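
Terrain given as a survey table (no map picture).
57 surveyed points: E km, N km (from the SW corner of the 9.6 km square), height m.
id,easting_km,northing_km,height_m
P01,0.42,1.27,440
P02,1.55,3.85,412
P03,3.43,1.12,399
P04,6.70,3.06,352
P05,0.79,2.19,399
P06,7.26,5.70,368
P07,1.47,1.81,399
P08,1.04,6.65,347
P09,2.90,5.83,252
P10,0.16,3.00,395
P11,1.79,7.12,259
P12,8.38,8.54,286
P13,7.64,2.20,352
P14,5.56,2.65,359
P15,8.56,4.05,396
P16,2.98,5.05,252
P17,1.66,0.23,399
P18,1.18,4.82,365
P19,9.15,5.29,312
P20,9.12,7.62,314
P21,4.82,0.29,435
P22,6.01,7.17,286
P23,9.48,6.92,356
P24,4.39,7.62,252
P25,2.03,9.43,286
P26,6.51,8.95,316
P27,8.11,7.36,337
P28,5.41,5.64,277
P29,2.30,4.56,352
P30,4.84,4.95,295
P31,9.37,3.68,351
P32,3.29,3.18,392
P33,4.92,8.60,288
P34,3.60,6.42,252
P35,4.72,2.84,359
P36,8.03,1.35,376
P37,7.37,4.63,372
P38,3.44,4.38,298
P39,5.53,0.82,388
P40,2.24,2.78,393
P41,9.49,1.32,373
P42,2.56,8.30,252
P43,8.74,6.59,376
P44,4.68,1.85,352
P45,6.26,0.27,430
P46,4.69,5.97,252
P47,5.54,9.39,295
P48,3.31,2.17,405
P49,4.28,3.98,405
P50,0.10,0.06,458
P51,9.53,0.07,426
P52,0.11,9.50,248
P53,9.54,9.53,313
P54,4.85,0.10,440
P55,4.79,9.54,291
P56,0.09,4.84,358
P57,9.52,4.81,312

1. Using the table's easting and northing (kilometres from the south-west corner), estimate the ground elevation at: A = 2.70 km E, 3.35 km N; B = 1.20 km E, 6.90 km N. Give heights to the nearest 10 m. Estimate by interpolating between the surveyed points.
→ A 390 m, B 300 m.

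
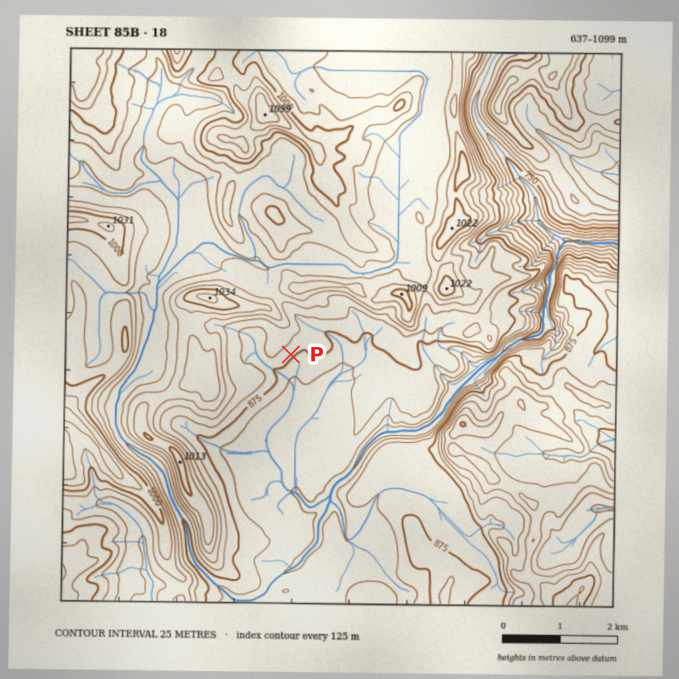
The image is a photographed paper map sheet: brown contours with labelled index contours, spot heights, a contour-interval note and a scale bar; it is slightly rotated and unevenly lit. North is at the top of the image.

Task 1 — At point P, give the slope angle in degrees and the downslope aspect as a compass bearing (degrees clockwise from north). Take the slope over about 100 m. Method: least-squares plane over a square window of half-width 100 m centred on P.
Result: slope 7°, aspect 137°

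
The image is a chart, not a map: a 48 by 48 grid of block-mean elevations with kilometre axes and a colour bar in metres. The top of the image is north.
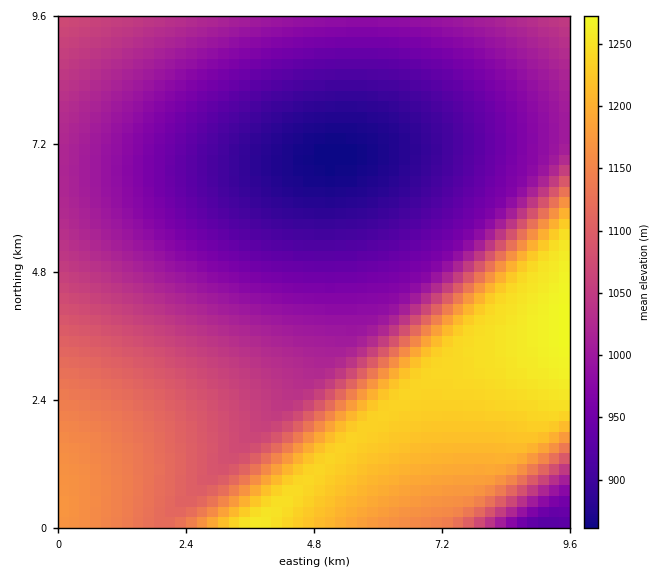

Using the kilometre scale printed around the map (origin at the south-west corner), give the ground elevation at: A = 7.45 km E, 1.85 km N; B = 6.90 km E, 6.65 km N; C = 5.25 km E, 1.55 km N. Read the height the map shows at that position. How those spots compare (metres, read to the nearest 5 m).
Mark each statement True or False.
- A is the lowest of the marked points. False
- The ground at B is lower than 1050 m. True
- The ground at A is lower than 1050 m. False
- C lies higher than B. True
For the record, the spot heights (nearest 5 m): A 1220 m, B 895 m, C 1235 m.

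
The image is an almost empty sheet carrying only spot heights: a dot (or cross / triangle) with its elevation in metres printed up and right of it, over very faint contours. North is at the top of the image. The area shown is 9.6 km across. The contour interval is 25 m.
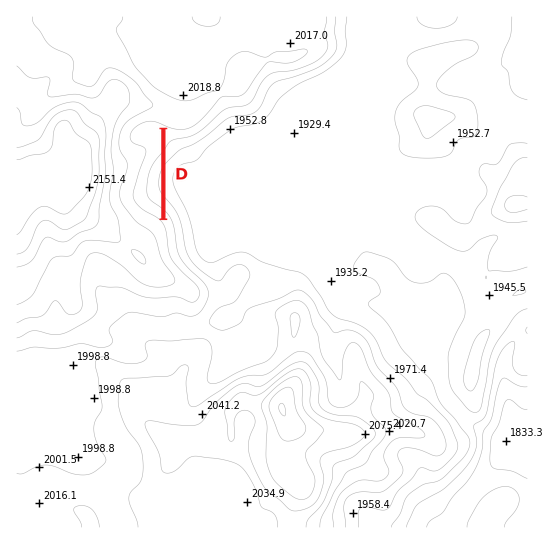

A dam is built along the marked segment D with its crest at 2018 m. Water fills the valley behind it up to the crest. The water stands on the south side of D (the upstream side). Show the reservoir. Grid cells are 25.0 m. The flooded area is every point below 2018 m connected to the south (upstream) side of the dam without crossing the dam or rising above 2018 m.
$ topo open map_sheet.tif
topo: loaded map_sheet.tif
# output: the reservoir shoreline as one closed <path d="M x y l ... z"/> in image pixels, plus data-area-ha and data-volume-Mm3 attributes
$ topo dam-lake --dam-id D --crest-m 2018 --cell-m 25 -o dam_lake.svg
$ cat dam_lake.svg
<path d="M154 125l-8 0-5 3-4 3-1 4 3 4 10 2 3 4 0 6-9 18-3 8 0 5-3 7 0 9 9 10 15 8 0-87-7-4z" data-area-ha="55" data-volume-Mm3="8.28"/>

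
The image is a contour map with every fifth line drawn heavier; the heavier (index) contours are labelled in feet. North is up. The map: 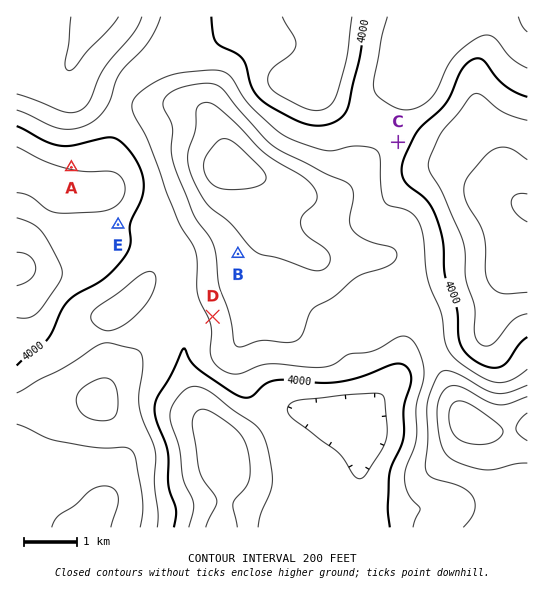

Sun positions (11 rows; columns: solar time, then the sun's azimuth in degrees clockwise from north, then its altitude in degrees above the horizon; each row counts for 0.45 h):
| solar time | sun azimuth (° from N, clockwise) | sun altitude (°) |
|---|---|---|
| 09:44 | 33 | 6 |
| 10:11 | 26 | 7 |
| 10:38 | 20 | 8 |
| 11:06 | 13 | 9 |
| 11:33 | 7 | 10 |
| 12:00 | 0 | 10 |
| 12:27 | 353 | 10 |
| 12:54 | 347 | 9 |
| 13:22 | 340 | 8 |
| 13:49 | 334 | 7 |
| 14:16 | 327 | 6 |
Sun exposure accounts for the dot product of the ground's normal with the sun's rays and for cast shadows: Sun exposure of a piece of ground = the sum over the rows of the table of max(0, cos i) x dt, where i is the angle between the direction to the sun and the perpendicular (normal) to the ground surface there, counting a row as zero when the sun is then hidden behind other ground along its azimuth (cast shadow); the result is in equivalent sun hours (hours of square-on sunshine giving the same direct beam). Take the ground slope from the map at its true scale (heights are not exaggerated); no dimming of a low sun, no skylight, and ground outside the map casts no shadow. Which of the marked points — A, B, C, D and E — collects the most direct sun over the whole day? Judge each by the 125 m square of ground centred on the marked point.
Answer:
E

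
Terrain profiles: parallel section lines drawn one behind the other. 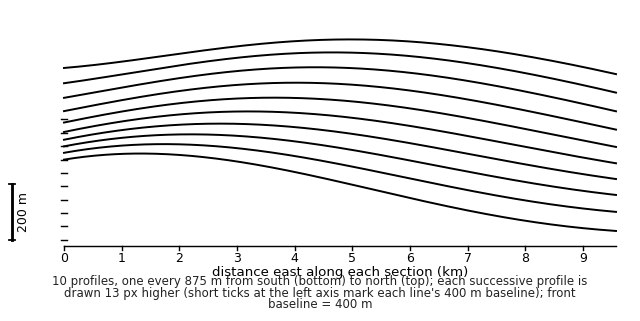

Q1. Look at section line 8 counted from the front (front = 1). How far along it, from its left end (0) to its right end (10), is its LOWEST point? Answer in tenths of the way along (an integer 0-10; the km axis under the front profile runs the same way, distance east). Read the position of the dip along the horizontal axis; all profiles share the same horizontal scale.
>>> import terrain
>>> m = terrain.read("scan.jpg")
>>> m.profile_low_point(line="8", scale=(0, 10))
10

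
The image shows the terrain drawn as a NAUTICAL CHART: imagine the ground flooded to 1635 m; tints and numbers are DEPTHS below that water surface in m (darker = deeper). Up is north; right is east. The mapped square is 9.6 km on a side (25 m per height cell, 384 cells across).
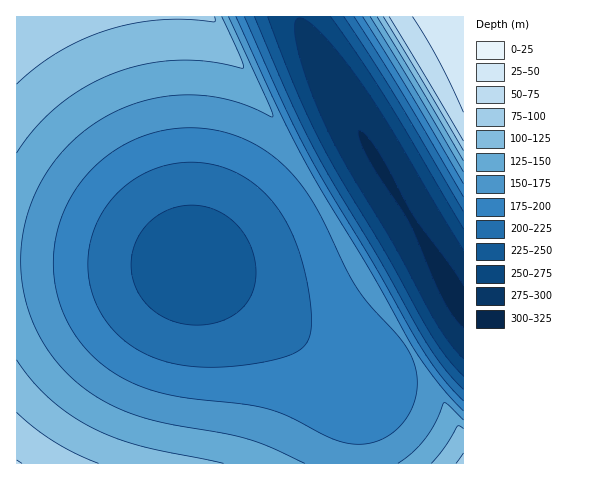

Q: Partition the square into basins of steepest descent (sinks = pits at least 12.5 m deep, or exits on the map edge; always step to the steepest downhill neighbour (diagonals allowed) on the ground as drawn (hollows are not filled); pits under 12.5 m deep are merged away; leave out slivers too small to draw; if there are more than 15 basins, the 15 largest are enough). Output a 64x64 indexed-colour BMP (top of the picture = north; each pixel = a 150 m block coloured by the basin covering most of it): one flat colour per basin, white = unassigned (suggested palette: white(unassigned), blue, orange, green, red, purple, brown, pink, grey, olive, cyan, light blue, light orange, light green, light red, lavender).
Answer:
<image width="64" height="64" href="data:image/bmp;base64,Qk12CAAAAAAAAHYAAAAoAAAAQAAAAEAAAAABAAQAAAAAAAAIAAATCwAAEwsAABAAAAAAAAAA////ALR3HwAOf/8ALKAsACgn1gC9Z5QAS1aMAMJ34wB/f38AIr28AM++FwDox64AeLv/AIrfmACWmP8A1bDFABEREREREREREREREREREREREREREREREREREREREREREREREREREREREREREREREREREREREREREREREREREREREREREREREREREREREREREREREREREREREREREREREREREREREREREREREREREREREREREREREREREREREREREREREREREREREREREREREREREREREREREREREREREREREREREREREREREREREREREREREREREREREREREREREhEREREREREREREREREREREREREREREREREREREREREiERERERERERERERERERERERERERERERERERERERERESIRERERERERERERERERERERERERERERERERERERERESIhERERERERERERERERERERERERERERERERERERERERIiERERERERERERERERERERERERERERERERERERERERIiIRERERERERERERERERERERERERERERERERERERERIiIhEREREREREREREREREREREREREREREREREREREREiIiEREREREREREREREREREREREREREREREREREREREiIiIRERERERERERERERERERERERERERERERERERERESIiIhERERERERERERERERERERERERERERERERERERESIiIiERERERERERERERERERERERERERERERERERERESIiIiIRERERERERERERERERERERERERERERERERERERIiIiIhERERERERERERERERERERERERERERERERERERIiIiIiEREREREREREREREREREREREREREREREREREREiIiIiIREREREREREREREREREREREREREREREREREREiIiIiIhEREREREREREREREREREREREREREREREREREiIiIiIiERERERERERERERERERERERERERERERERERESIiIiIiIRERERERERERERERERERERERERERERERERESIiIiIiIhERERERERERERERERERERERERERERERERERIiIiIiIiERERERERERERERERERERERERERERERERERIiIiIiIiIRERERERERERERERERERERERERERERERERIiIiIiIiIhEREREREREREREREREREREREREREREREREiIiIiIiIiEREREREREREREREREREREREREREREREREiIiIiIiIiIRERERERERERERERERERERERERERERERESIiIiIiIiIhERERERERERERERERERERERERERERERESIiIiIiIiIiERERERERERERERERERERERERERERERESIiIiIiIiIiIRERERERERERERERERERERERERERERERIiIiIiIiIiIhERERERERERERERERERERERERERERERIiIiIiIiIiIiEREREREREREREREREREREREREREREREiIiIiIiIiIiIREREREREREREREREREREREREREREREiIiIiIiIiIiIhEREREREREREREREREREREREREREREiIiIiIiIiIiIiERERERERERERERERERERERERERERESIiIiIiIiIiIiIRERERERERERERERERERERERERERESIiIiIiIiIiIiIhERERERERERERERERERERERERERERIiIiIiIiIiIiIiERERERERERERERERERERERERERERIiIiIiIiIiIiIiIRERERERERERERERERERERERERERIiIiIiIiIiIiIiIhEREREREREREREREREREREREREREiIiIiIiIiIiIiIiEREREREREREREREREREREREREREiIiIiIiIiIiIiIiIRERERERERERERERERERERERERESIiIiIiIiIiIiIiIhERERERERERERERERERERERERESIiIiIiIiIiIiIiIiERERERERERERERERERERERERESIiIiIiIiIiIiIiIiIRERERERERERERERERERERERERIiIiIiIiIiIiIiIiIhERERERERERERERERERERERERIiIiIiIiIiIiIiIiIiEREREREREREREREREREREREREiIiIiIiIiIiIiIiIiIREREREREREREREREREREREREiIiIiIiIiIiIiIiIiIhEREREREREREREREREREREREiIiIiIiIiIiIiIiIiIiERERERERERERERERERERERESIiIiIiIiIiIiIiIiIiIRERERERERERERERERERERESIiIiIiIiIiIiIiIiIiIhERERERERERERERERERERERIiIiIiIiIiIiIiIiIiIiERERERERERERERERERERERIiIiIiIiIiIiIiIiIiIiIRERERERERERERERERERERIiIiIiIiIiIiIiIiIiIiIhEREREREREREREREREREREiIiIiIiIiIiIiIiIiIiIiEREREREREREREREREREREiIiIiIiIiIiIiIiIiIiIiIRERERERERERERERERERESIiIiIiIiIiIiIiIiIiIiIhERERERERERERERERERESIiIiIiIiIiIiIiIiIiIiIiERERERERERERERERERESIiIiIiIiIiIiIiIiIiIiIiIRERERERERERERERERERIiIiIiIiIiIiIiIiIiIiIiIhERERERERERERERERERIiIiIiIiIiIiIiIiIiIiIiIi"/>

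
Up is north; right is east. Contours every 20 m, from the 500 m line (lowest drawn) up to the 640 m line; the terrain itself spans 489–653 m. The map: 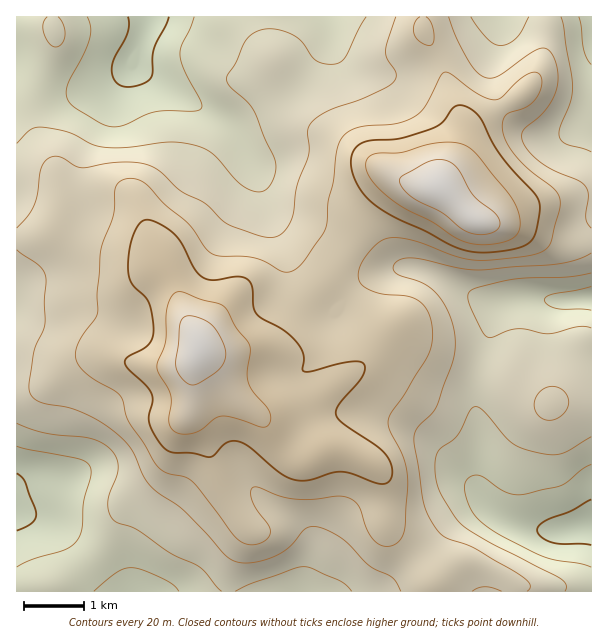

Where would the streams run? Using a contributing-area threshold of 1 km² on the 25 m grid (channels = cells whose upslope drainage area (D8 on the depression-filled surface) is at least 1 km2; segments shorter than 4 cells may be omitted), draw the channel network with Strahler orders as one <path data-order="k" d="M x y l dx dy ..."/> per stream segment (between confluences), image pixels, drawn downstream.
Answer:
<path data-order="1" d="M131 591l4 0"/><path data-order="1" d="M159 591l-24 0"/><path data-order="2" d="M308 591l-8 0"/><path data-order="1" d="M326 591l-18 0"/><path data-order="2" d="M309 584l-1 7"/><path data-order="1" d="M318 545l-1 6-2 1-1 11-2 1 0 9-1 2 0 7-2 2"/><path data-order="1" d="M33 518l-3 0-1-2-6 0-2-1-4 0 0-3"/><path data-order="2" d="M495 513l3 3 12 6 3 0 6 3 6 0 2 2 7 0 2 1 12 0 1 2 21 0 2-2 6 0 1-1 8 0 1-2 3 0"/><path data-order="1" d="M491 510l3 3 1 0"/><path data-order="2" d="M483 500l12 13"/><path data-order="2" d="M480 495l3 3 0 2"/><path data-order="1" d="M473 489l10 11"/><path data-order="2" d="M477 488l3 7"/><path data-order="2" d="M65 479l-29 0-1 1-5 0-9 5-4 4 0 23"/><path data-order="1" d="M75 476l-6 1-1 2-3 0"/><path data-order="1" d="M242 467l3 7 3 3 1 5 8 9 0 1 15 15 13 8 24 24 0 45"/><path data-order="1" d="M93 450l-28 29"/><path data-order="1" d="M386 416l3 0 15 7 3 3 6 3 4 5 2 0 61 61"/><path data-order="1" d="M476 414l0 9 1 2 0 63"/><path data-order="1" d="M299 372l1 0 21-21 2-3 0-10 1-2 0-4 9-18 3-3 2-5 28-28 6-2 2-1 4 0 2-2 4 0 2-1 10-2 2-1 15 0"/><path data-order="1" d="M120 323l-3 0-7-5-9-1-2-2-82 0 0-10"/><path data-order="1" d="M492 320l2-3 15-15 4 0 2-2 37 0"/><path data-order="2" d="M552 300l27 0 2-1 10 0"/><path data-order="1" d="M32 279l-5 2-10 9 0 15"/><path data-order="1" d="M282 273l0-28-6-11 0-3-1-1 0-3-3-6 0-5-2-1 0-3-1-2 0-3-3-6 0-4-3-6-2-9-9-17"/><path data-order="2" d="M413 269l10 1 9 5 3 0 12 6 11 7 7 3 3 3 6 2 2 1 3 0 1 2 71 0 1 1"/><path data-order="1" d="M407 267l4 0 2 2"/><path data-order="1" d="M234 224l18-18 0-41"/><path data-order="1" d="M81 194l0-38 20-22 0-3 3-6 1-14 2-1 0-3 3-6 12-15 1-5 3-3 3-6 0-3 9-9"/><path data-order="2" d="M252 165l-10-21-3-3-3-7-17-17-4-1-3-3-15-8-3-3-9-4-17-12-4-2-8-6-9-4-4-5-6-3 1-6"/><path data-order="1" d="M555 140l5-2 3-3 6-3 6-6 1 0 6-6 2 0 7-7"/><path data-order="1" d="M591 117l0-4"/><path data-order="2" d="M591 113l0-96"/><path data-order="1" d="M107 83l15-12 6-3 10-11"/><path data-order="1" d="M381 77l-13 0-2-2-3 0-6-3-22-22-2-33-3 0"/><path data-order="2" d="M138 57l0-10 5-8 0-3 4-9 2-10 1 0"/><path data-order="1" d="M326 51l1-1 0-8 2-1 0-24 1 0"/><path data-order="1" d="M497 30l0-12 1-1 3 0"/><path data-order="1" d="M156 17l-6 0"/>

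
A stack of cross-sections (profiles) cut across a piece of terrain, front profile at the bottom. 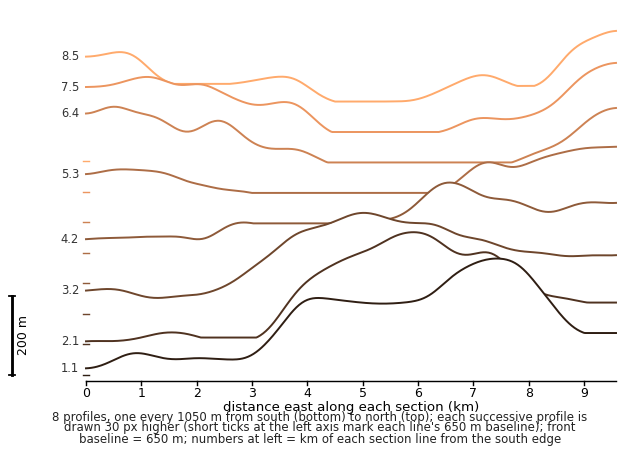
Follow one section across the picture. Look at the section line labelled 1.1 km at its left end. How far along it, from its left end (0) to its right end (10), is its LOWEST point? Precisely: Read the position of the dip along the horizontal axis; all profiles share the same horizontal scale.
0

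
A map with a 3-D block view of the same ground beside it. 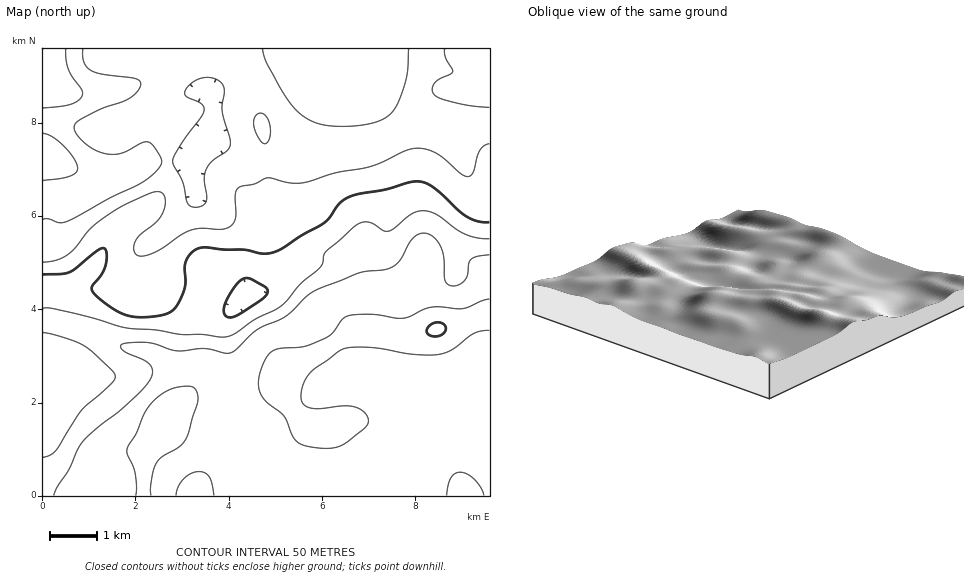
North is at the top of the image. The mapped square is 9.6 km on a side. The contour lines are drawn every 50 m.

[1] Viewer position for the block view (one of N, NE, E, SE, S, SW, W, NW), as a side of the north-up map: SE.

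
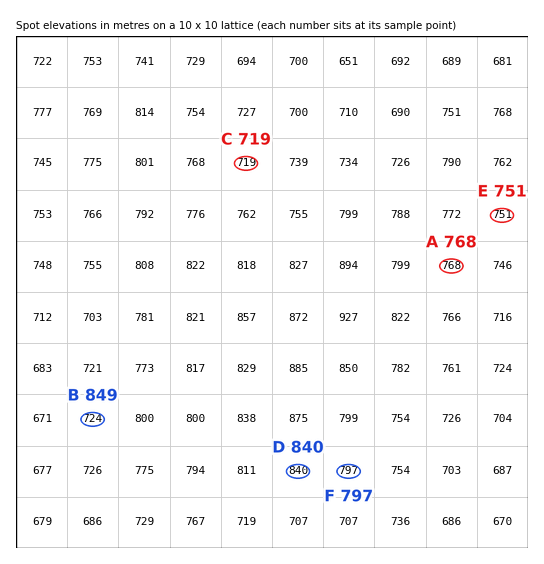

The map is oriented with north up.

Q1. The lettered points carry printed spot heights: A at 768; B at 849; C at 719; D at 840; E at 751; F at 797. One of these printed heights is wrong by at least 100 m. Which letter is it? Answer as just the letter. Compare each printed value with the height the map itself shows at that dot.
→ B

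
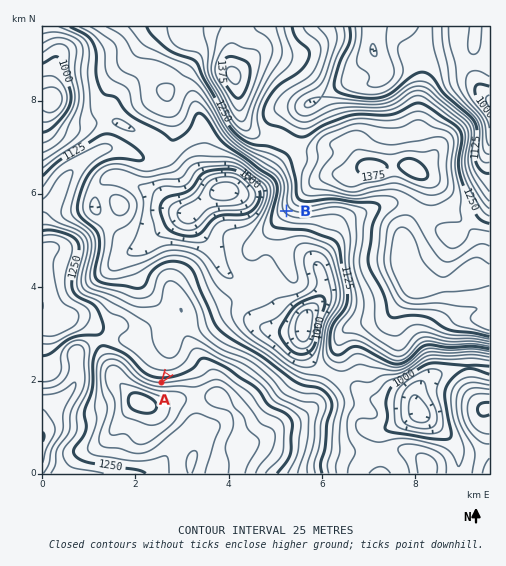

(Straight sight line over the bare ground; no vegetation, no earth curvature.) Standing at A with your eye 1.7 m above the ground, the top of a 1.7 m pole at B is in view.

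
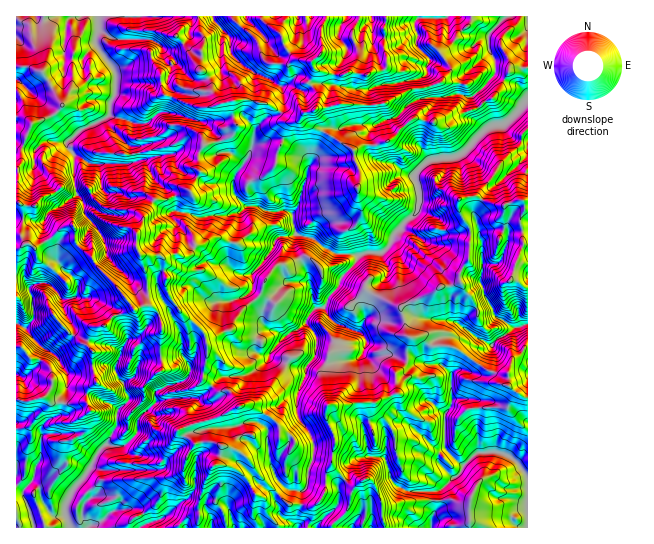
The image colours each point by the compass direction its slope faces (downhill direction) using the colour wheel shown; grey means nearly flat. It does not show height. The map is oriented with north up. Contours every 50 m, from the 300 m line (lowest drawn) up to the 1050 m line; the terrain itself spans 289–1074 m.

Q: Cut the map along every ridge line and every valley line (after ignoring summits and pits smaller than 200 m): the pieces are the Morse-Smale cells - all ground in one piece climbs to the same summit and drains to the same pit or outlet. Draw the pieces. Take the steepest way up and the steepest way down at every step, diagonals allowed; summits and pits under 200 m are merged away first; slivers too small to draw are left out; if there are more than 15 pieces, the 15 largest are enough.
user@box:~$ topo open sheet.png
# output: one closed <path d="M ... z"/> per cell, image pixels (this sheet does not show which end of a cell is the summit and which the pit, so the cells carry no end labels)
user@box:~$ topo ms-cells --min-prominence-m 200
<path d="M213 16l-197 1 0 185 3 1 5 6-3 28 5 7 1-1 6 4 4 0 16-10 6-8 14-4 2 4 0 13 2 4 15 11 5 10 15 14 22 28 11-4 3-7-1-23-6-18-5-10 1-16 7-16 10-15 12 0 24-8 1-5 9-14-3-6 2-13 4-8 16-5-14-18-38-12 5-16 0-5-4-4 3-20-6-5-2-11 8 5 12 16 10 9 12 0 13-7 2-2 1-34 3-6z"/><path d="M283 140l-14 0-8 4-6 0-10 19-16-11-7 0-4-11-13 3-6 10-2 15 3 4-9 14 0 7-8 11-4 10 12 16 4 16-9 9-11-3-12 5 2 4 0 24 4 11 14 18 10 6 11 12 4 17-5 29 8 6 12-9 24-1 15-10 8-9 27 12 9 0 8-11 12 6 20-2 13-4 5-3-1-1 4-11-8-11 6-13-1-9 3-11 21-25-1-10-6-10-12-1-10 4-25-3-20-14-18-5-4-20 7-9 10-42-14-16z"/><path d="M415 29l-8 6-23 3 3 29-5 4-8 0-7 4-14-3-8 3-14 0-16-6-6 14 8 10 0 13-3 5-9 1-8 9-7 0-9-9-16-9-8 0-6-3-16 0-3 2 0 11 4 14-7 10-10 5 2 9 8 1 16 11 10-19 6 0 8-4 14 0 12 7 14 16-10 42-7 9 4 20 18 5 20 14 25 3 10-4 14 0 6-6 4-11 24-24 3-13-5-24 14-13-9-15 0-7 5-24 8-12 0-12-6-16 2-17-13-15 1-10z"/><path d="M159 255l-19 0 7 20 0 28-33 13-7 8-13 3-3 4-4 14 6 6-1 16 4 15-7 5-2 6 0 9-13 2-20-1-8-6-16 4-14 0 1 127 52 0 0-5-4-8 0-10 8-16 12-14 11-20 9-10 20 0 12-12 2-15 18-17 30-4 10 2 15-13-9-7 5-29-4-17-11-12-10-6-14-18-4-11 0-24z"/><path d="M213 387l-16 12-10-2-30 4-18 17-2 15-12 12-20 0-9 10-11 20-12 14-8 16 0 10 4 12 20 1 13-7 9-9 18-4 10 1 8 15 15-5 11-10 5-1 8 4 20-1 6 8 1 9 84 0 0-14 4-9-12-1-4-3-22-22-12-17-10-10-31-11-15 3-16-14 14-6 22-5 24-13-10-15-12 0z"/><path d="M411 356l-4 2 0 5-11 11 1 19-5 2 0 3 7 15 12 14 23 20 5 2 6 0-6 6 0 7 14 16-10 10-10 5 2 20-4 14 96 1 1-130-25-14-5-9-24-14-8 8-9 0-6 6-12-11-13 0z"/><path d="M503 124l-16 4-26 27-31 5-15 14 5 24-3 11 20 8 4 5-1 9-6 8-11 1-22-12-8 7-4 11-8 7 6 10 1 10-3 5-17 17-4 14 1 9-6 13 8 11-4 11 4 4 16-2 23 2 5-19-6-7 0-9-4-15 32-14 8-6 6 0 13-5 0-9 9-16 2-19-2-11-10-18 0-8 2-2 16-3 20 9 8 0 13-5 10-1 0-58-11-1-6-3z"/><path d="M527 16l-142 1 0 20 22-2 8-6 2 4-1 10 13 15-2 17 6 16 0 12-8 12-5 31 10 14 31-5 18-20 14-10 10-1 8 13 15 4 2-2z"/><path d="M73 225l-14 4-6 8-16 10-4 0-6-4-6 5-5 1 1 151 13 1 16-4 8 6 32 0 1-10 2-6 7-5-4-15 1-16-6-6 5-16 13-4 9-9 19-7-21-28-15-14-5-10-15-11-2-4 0-13z"/><path d="M391 396l-16 7-21 0-8 2-17 0-2 2-2 8 10 24-22 6 0 13-5 12-1 17-6 6 0 12 10 2 10-8 4-8 2-18 4-9 18 20 8 1-6 9-4 17-15 14 1 3 97 0 5-15-2-20 10-5 10-10-14-16 0-7 6-6-6 0-5-2-23-20-15-18z"/><path d="M326 16l-15 0-4 4-6 0-4-4-83 0-1 3 11 12-3 6-1 34-2 2-13 7-12 0-10-9-10-14-10-7 1 8 7 8-3 20 4 4 0 5-5 16 38 12 14 18 10-4 7-10-4-14 0-11 3-2 30 3 16 9 9 9 7 0 8-9 9-1 5-9-2-9-8-11 6-11-3-10 7-4 4-7-2-23z"/><path d="M477 196l-12 1-6 4 1 12 11 18-2 26-9 16 0 9-13 5-6 0-8 6-32 14 6 29 15 1 9 8 22 2 20 13 9-9 8-3 9-11 18-10 11-4 0-36-17-8 12-32 0-17-3-11 4-8 0-9-6-2-13 5-8 0z"/><path d="M250 405l-12 2-23 12-22 5-14 6 16 14 15-3 31 11 10 10 12 17 22 22 4 3 12 0 0-11 6-6 1-17 5-12 0-13-11 2-5-2-6-9-11-3-1-8-8-8z"/><path d="M363 355l-9 5-19 3-9 0-12-6-7 9-2 11-8 16 0 22 11 15 6 14 21-5-10-24 4-10 46-2 16-8-6-16z"/><path d="M270 356l-17 16-10 4-20 0-11 10 5 5 12 0 10 16 11-2 21 12 8 8 1 8 11 3 6 9 5 2 11-3 0-3-5-11-11-15 0-22 8-16 0-8-12-2z"/>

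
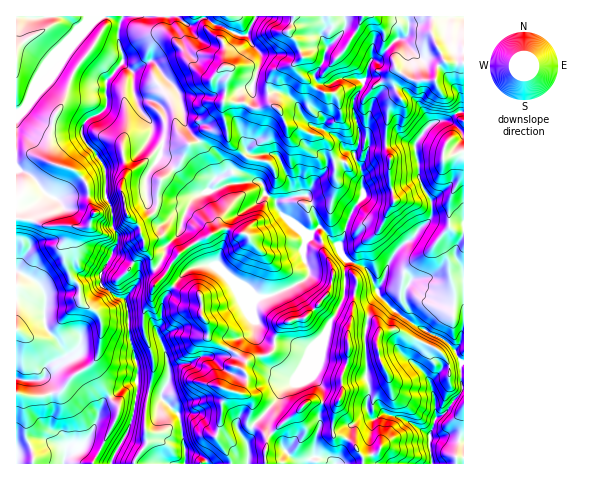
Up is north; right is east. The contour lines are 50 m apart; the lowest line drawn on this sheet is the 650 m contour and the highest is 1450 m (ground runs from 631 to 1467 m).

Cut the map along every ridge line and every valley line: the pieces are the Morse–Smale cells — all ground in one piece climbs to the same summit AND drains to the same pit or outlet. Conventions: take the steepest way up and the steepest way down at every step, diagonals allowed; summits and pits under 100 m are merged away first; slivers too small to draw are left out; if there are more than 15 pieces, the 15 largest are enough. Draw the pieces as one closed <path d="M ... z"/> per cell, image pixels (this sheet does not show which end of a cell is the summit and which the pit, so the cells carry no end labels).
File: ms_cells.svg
<path d="M463 16l-340 0-4 11 0 16 4 13-1 7 11 10 1 22 4 13 13 16 0 10 12 10-6 17-11 17 2 24 24 9 13 0 11-15 20-6 2-2-1-6 15-10 0-8 7-12-11-12-5-27 1-12 19 1 10 6 7 0 9-3 9 3 10 19 7 0 30 11 5 7 4 16 12 2 4 0 11-6 7-27 9-7 10-3 3-16 10-7-6-12 0-4 5-8-2-5 16 12 22 0 6 12 8 9 9 16 5 4z"/><path d="M399 71l-5 10 0 4 6 12-10 7-3 16-10 3-9 7-7 27-11 6-15-1-5-17-5-7-30-11-7 0-8-17-9-5-18 3-10-6-19-1-1 12 5 27 11 13-7 11 0 8-14 9-1 6 1 2 10-5 32-2 4 6 0 5 12 9 1 7 7 8 25 17 5 6 16-1 9 7 3 9 6 6 15 5 5 5 11 24 16 16 40 24-6 8-3 14-6 10 11 18 4 13 1 20-7 24 2 18 2 4 30 0 1-234-8 1-6-4-1-19 2-13 11-22 1-16-3-4 4-2 0-29-6-5-9-16-8-9-6-12-22 0z"/><path d="M112 254l-12 22 1 9-14 6-32 1-9 6-8-15-22-11 1 192 190-1-6-7-16-3-7-39-18-18-23-5 0-27-8-27-3-39 12-18 0-11-4-5z"/><path d="M122 16l-106 1 0 254 22 12 8 15 9-6 32-1 14-5-1-10 18-34 0-7-5-7-1-20-6-11-1-30-11-16-9-10-4-11 7-11 11-5 7-6 0-26 16-19 1-7-4-13 0-16z"/><path d="M347 260l-3 38-14 24-5 13-13 12-17 35-14 10-3 6-24 27 10 7 3 6 39-35 5-2 25 2 3-2-6 17 0 16 11 3 10 6 10 16 0 5 68 0-3-18 1-11-2-1-28-17-14-3-12 6-4-3-3-6 3-23-4-9-1-46 6-27 8-12-11-23-5-5z"/><path d="M175 287l-3 0-9 13-2 23-4 6 12 39 0 11-7 13 0 7 17 18 7 37 3-2 12 4 7 8 38 0 2-16-2-8 7-14-4-6 4-18-3-6-10-3 7-12 0-6-5-6 3-8-14-11-16-7-6-6 0-11-7-11-2-20-15-3z"/><path d="M123 64l-17 18 0 26-7 6-13 6-5 13 6 12 7 6 11 16 1 30 6 11 1 20 5 7 0 7-6 11 22 11 4 5 1 9 21-14 4-8 1-10 16-16 5-20-14 1-22-7-3-4-1-22 11-17 6-17-12-10 0-10-13-16-4-13-1-22z"/><path d="M260 182l-24 1-16 5-2 1 1 4 8 13 0 3-8 12 0 8-38 23-9 10-9 16 11 8 16-18 16-4 9 2 42 31 20-3 27-13 5-5 0-7-5-9-1-11 2-8 5-6-10-5-19-16-5-7 0-5-12-9 0-5z"/><path d="M209 264l-19 4-16 18 11 6 15 3 2 20 7 11 0 11 6 6 16 7 14 11-3 8 5 6 0 6-7 12 10 3 3 6-4 18 4 4 20-19 8-13 14-10 16-33-4 1-16-7-20 0-11-5-4-5-3-18 0-11 5-6-12-10-16-10-12-11z"/><path d="M379 296l-8 10-6 27 1 46 4 9-3 23 5 9 11-6 17 3 30 18 6-17-1-20-4-13-11-18 6-10 3-14 6-8-32-18z"/><path d="M217 189l-18 5-8 7-7 14-3 15-16 16-1 10-4 8-7 6-12 5-15 23 3 39 8 27-1 18 2 10 23 6 1-6 6-9 0-22-11-32 4-6 2-23 11-14-11-9 18-25 38-23 0-8 7-10 1-5z"/><path d="M309 235l-6 14 6 27-5 5-27 13-19 3-5 7 3 29 10 9 25 1 18 7 16-15 5-13 14-24 2-39-4-4-3-9-11-8-14 2z"/><path d="M318 401l-12 2-39 35-3-6-11-8-7 16 2 8-1 15 61 1 5-7 7 0 10 3 4 4 29 0 1-5-10-16-10-6-11-3 0-16 5-15-13 0z"/><path d="M463 151l-3 2 3 4-3 21-9 17-2 13 1 19 6 4 8-2z"/><path d="M320 457l-7 0-4 6 24 0z"/>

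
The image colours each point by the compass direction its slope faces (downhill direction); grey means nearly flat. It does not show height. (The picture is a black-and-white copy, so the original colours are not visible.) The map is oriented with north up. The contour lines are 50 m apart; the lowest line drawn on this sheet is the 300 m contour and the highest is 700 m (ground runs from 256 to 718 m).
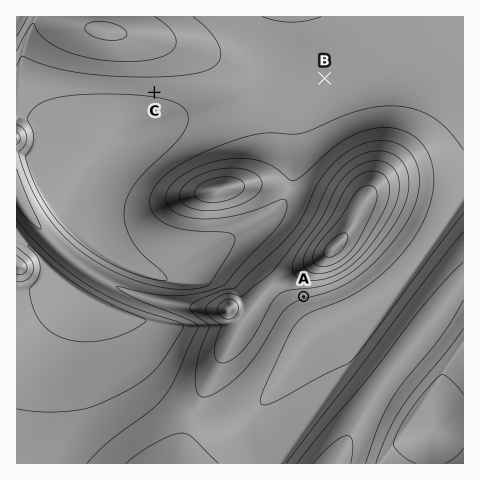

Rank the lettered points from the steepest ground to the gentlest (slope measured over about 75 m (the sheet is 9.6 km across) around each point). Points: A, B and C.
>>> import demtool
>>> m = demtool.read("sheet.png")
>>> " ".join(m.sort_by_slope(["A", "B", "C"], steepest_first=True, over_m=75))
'A C B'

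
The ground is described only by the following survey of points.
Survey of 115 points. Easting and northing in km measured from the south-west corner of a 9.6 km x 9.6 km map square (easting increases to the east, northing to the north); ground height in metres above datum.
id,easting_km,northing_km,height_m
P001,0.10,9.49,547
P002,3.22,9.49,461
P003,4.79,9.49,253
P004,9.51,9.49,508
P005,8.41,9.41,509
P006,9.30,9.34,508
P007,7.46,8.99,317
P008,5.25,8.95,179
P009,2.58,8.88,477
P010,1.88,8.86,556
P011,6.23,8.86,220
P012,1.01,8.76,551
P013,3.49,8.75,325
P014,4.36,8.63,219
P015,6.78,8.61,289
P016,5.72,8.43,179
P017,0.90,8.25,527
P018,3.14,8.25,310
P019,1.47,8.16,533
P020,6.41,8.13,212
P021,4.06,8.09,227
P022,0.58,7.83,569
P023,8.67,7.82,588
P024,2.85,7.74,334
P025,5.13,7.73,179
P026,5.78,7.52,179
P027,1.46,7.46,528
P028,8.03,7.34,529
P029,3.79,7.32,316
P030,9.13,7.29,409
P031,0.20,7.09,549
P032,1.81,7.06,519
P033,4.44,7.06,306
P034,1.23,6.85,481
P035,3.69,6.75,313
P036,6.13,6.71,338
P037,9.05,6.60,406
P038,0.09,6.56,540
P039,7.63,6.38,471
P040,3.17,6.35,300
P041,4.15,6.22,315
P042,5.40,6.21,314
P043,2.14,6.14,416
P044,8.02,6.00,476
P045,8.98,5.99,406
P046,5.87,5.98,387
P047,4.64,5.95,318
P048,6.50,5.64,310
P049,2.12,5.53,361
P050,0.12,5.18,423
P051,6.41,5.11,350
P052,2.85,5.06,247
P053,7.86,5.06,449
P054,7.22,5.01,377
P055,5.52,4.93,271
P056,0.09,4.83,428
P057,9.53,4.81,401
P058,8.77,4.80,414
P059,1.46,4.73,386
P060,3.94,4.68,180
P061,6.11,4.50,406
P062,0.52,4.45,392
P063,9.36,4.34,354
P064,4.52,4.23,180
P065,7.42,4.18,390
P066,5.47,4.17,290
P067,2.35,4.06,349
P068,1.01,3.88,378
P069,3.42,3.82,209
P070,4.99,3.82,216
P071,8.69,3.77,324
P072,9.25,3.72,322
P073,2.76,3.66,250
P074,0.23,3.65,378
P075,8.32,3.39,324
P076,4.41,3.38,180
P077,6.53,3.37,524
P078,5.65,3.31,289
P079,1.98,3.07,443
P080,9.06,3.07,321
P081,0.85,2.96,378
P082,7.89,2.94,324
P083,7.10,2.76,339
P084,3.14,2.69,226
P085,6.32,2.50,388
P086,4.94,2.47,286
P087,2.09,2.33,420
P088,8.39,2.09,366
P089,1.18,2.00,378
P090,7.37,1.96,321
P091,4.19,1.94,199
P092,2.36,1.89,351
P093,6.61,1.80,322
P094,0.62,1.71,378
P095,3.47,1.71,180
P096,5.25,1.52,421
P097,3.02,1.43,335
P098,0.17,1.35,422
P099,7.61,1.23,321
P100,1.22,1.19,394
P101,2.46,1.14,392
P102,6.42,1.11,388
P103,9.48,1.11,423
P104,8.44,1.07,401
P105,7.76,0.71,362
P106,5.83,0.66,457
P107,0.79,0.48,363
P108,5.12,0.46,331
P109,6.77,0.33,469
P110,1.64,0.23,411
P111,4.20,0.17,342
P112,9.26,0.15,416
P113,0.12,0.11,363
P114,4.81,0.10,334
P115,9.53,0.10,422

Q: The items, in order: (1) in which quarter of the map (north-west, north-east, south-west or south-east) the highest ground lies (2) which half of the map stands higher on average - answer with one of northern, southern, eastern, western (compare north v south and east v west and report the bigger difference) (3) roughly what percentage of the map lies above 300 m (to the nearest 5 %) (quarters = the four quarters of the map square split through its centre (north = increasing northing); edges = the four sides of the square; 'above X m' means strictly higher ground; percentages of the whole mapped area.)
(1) The highest ground is in the north-east quarter.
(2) Taken as a whole, the northern half is higher than the southern.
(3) Ground above 300 m makes up about 75 % of the sheet.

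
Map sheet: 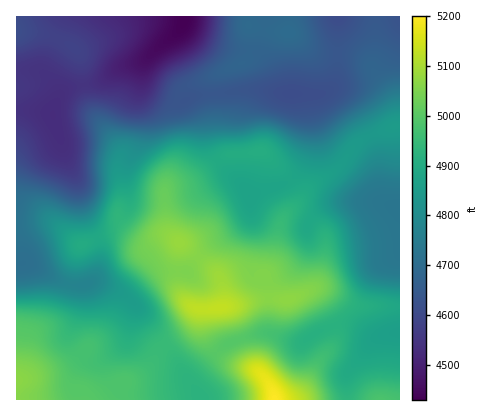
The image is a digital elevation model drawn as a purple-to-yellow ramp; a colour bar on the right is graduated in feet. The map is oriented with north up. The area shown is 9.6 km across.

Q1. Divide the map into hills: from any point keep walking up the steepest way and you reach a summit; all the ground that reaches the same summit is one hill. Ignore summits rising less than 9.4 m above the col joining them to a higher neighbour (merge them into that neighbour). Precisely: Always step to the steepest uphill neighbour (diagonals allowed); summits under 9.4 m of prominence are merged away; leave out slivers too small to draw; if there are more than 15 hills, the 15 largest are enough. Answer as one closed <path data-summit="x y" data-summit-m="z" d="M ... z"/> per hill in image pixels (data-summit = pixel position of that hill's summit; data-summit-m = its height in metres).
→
<path data-summit="220 308" data-summit-m="1564" d="M146 59l-22 7-26 16-22 4-10 4-7 6-6 14 1 12 10 30 12 26 10 38 13 28 0 24-8 14 13 2 14 7 20 17 54 76 1-6 27-29 12-7 24-8 12-1 26 9 8 0 20-12 20-6 14 3 16 9 28-4 0-124-14-5-4-5-5-46-8-20-16-30-9-8-8-4-20 5-12-1 4 8 3 32-3 20-5 12-17 17-36 13-4-6-23-22-9-12-5-14-3-26-7-16-7-3-8 4-8 0-24-11-6-6-3-10z"/><path data-summit="274 400" data-summit-m="1585" d="M344 324l-22 6-20 12-8 0-26-9-12 1-24 8-12 7-11 11-16 18-1 6 10 16 144 0 1-26 24-32 9-6-8 0-16-9z"/><path data-summit="16 380" data-summit-m="1545" d="M26 263l-10 1 0 136 185 0-30-48-30-40-17-18-26-12-8 0-6 3-16-1z"/><path data-summit="288 32" data-summit-m="1433" d="M338 16l-152 0-4 12-36 32-3 6 2 16 7 8 24 11 8 0 14-6 44-5 70 5 12-2 8-5 4-10z"/><path data-summit="16 30" data-summit-m="1406" d="M184 16l-168 0 0 94 16 0 20 4 7-18 7-6 10-4 22-4 26-16 20-6 38-32z"/><path data-summit="380 400" data-summit-m="1519" d="M400 332l-14 2-12 6-22 26-6 12 2 22 52 0z"/>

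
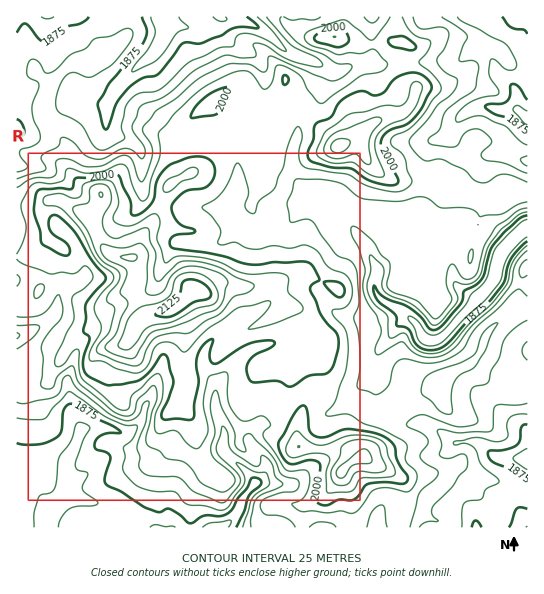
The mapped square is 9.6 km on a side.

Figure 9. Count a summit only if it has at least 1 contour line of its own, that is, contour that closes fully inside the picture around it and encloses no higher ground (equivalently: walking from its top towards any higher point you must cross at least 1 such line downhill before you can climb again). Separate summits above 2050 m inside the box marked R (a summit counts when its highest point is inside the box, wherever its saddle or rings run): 3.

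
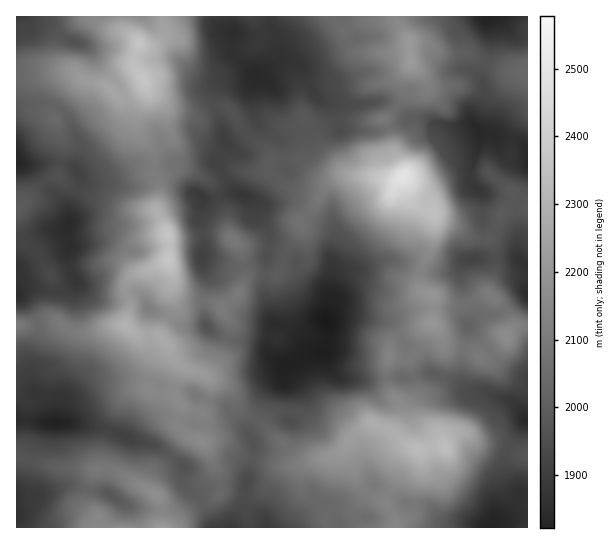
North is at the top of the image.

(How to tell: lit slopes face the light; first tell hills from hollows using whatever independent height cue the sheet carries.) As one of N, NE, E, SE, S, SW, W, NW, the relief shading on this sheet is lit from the SW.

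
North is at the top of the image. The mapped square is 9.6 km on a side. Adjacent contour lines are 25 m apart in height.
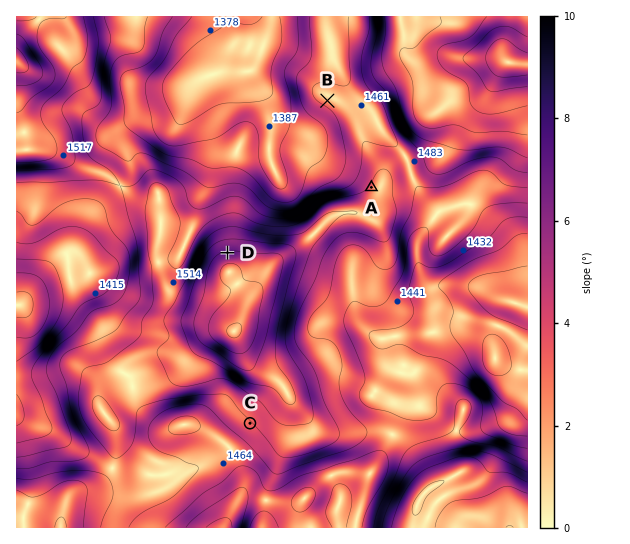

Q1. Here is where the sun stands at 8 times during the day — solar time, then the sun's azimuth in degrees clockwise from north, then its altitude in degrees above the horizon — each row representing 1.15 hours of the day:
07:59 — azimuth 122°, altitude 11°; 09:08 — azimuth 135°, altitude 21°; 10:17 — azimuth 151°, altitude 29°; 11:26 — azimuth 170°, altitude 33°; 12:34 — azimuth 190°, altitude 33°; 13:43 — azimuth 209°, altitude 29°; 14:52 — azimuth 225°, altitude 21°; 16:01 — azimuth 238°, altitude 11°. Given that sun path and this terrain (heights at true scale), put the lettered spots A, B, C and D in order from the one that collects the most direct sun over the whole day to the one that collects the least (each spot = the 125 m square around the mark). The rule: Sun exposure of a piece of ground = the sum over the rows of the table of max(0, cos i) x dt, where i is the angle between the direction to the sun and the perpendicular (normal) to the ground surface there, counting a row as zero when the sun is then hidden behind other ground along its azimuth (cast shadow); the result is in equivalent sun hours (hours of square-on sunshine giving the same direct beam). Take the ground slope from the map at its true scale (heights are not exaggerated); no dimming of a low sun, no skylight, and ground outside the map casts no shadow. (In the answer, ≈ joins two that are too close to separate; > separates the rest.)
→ C ≈ B > A > D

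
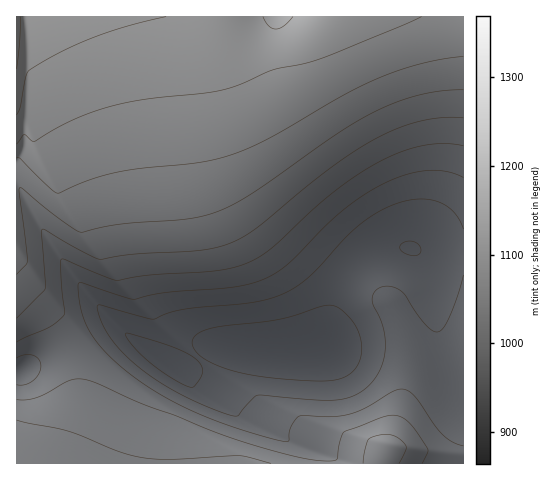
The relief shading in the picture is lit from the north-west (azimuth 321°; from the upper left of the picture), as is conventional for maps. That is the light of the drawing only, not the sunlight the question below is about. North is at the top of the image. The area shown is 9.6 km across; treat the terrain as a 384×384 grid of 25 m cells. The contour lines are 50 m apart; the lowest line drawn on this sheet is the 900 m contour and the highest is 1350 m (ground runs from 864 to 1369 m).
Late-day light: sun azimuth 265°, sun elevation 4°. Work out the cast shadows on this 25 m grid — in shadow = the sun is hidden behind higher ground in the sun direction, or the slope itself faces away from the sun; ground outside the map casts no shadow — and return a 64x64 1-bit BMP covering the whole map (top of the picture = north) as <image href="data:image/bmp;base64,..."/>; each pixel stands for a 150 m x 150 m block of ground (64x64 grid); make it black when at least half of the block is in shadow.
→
<image width="64" height="64" href="data:image/bmp;base64,Qk0+AgAAAAAAAD4AAAAoAAAAQAAAAEAAAAABAAEAAAAAAAACAAATCwAAEwsAAAIAAAAAAAAA////AAAAAAAAAAAAAAAD/AAAAAAAAAH/AAAAAf4AAf8AAAAH/AAD/wAAAB/4AAH/AAAAf+AAAf8AAAD/wAAB/wAAA/+AAAD+AAAH/wAAAPwAAB/+AAAAcAAAP/wAAAAAAAB/+AAAAAAAAf/wAAAAAAAD/+AAAAAAAAf/wAAAAAAAD/8AAAAAAAAf/gAAAAAAAD/8AAAAAAAAP/AAAAAAAAB/4AAAAAAAAP+AAAAAAAAB/wAAAAAAAAP+AAAAAAAAB/wAAAAAAAAP+AAAAAAAAA/wAAAAAAAAH+AAAAAAAAA/wAAAAAAAAD/AAAAAAAAAf4AAAAAAAAD/AAAAAEAAAP4AAAAA+AAA/gAAAAD8AAD8AAAAAH4AAPgAAAAAfgAA8AAAAAAYAADgAAAAAAAAAMAAAAAAAAAAgAAAAAAAAACAAAAAAAAAAAAAAAAAAAAAAAAAAAAAAAAAAAAAAAAAAAAAAAAAAAAAgAAAAAAAAACAAAAAAAAAAMAAAAAAAAAAwAAAAAAAAADAAAAAAAAAAOAAAAAAAAAA4AAAAAAAAADwAAAAAAAAAPgAAAAAAAAA+AAAAAAAAAD4AAAAAAAAAPgAAAAAAAAA+AAAAAAAAAD4AAAAAAAAAPgAAAAAAAAA+AAAAAAAAAD4AAAAAAAAAPgAAAAAAAAA+AAAAAAAAADwAAAAAAAAAA=="/>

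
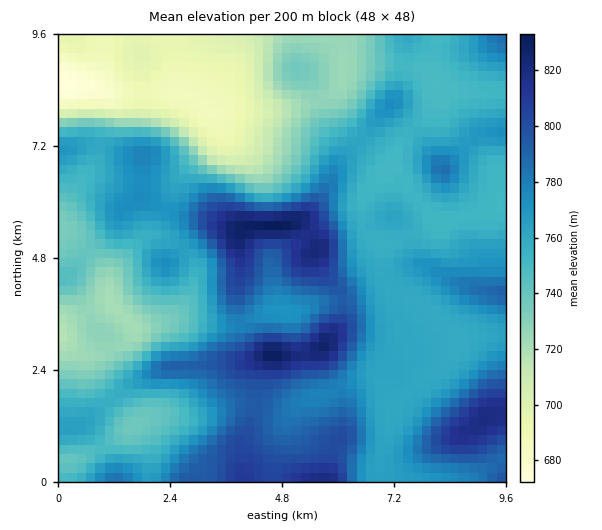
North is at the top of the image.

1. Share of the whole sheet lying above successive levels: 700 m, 91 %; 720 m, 88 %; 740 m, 76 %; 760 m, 52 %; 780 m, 25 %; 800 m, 10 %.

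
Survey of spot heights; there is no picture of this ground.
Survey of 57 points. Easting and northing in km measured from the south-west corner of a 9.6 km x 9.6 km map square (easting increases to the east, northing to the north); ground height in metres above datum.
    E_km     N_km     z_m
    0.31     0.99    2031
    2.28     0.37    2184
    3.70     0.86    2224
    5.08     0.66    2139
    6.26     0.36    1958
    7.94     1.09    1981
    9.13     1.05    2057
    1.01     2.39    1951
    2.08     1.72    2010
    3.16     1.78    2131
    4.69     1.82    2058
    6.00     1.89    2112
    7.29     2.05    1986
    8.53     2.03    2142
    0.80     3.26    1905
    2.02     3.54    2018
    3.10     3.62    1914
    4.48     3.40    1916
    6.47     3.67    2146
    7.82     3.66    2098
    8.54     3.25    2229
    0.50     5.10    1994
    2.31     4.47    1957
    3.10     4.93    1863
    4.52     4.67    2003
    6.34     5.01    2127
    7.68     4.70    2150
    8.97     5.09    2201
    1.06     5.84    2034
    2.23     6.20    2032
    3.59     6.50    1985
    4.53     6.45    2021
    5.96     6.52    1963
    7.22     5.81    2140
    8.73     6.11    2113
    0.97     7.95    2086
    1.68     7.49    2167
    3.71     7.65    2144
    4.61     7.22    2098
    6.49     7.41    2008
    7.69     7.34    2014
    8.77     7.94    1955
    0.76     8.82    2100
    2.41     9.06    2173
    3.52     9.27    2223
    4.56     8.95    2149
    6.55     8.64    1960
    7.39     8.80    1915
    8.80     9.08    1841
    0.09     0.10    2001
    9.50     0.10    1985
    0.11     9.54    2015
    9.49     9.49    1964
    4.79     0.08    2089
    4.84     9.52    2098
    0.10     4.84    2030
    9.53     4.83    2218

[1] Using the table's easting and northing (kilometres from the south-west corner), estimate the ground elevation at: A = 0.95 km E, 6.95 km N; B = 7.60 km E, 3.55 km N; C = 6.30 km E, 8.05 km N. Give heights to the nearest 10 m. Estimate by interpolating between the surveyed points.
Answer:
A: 2120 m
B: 2100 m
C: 1980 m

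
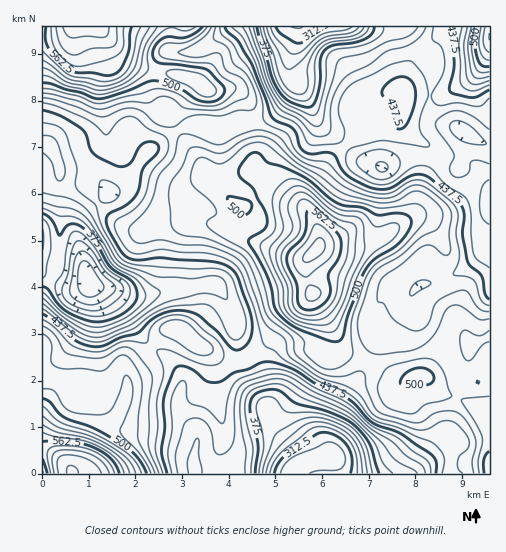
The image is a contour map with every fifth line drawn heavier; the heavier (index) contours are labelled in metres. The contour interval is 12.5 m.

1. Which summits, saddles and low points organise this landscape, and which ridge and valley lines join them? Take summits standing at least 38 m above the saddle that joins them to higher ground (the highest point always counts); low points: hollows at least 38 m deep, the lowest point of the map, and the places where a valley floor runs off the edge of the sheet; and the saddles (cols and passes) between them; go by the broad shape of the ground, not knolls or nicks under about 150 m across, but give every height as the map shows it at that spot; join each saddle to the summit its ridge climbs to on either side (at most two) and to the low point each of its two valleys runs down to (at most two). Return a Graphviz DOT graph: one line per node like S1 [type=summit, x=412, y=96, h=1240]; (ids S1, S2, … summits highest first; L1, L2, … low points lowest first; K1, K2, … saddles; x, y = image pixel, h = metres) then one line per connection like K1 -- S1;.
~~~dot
graph terrain {
  S1 [type=summit, x=72, y=471, h=614];
  S2 [type=summit, x=95, y=27, h=608];
  S3 [type=summit, x=316, y=251, h=592];
  S4 [type=summit, x=489, y=37, h=538];
  L1 [type=low, x=295, y=469, h=292];
  L2 [type=low, x=297, y=27, h=299];
  L3 [type=low, x=88, y=280, h=315];
  K1 [type=saddle, x=367, y=361, h=479];
  K2 [type=saddle, x=179, y=130, h=461];
  K3 [type=saddle, x=235, y=361, h=443];
  K4 [type=saddle, x=85, y=170, h=427];
  K5 [type=saddle, x=97, y=203, h=426];
  K6 [type=saddle, x=430, y=94, h=425];
  K1 -- S3;
  K1 -- L1;
  K1 -- L2;
  K2 -- S2;
  K2 -- S3;
  K2 -- L2;
  K2 -- L3;
  K3 -- S1;
  K3 -- S3;
  K3 -- L1;
  K3 -- L3;
  K4 -- S1;
  K4 -- S2;
  K4 -- L3;
  K5 -- S1;
  K5 -- S3;
  K5 -- L3;
  K6 -- S3;
  K6 -- S4;
  K6 -- L2;
}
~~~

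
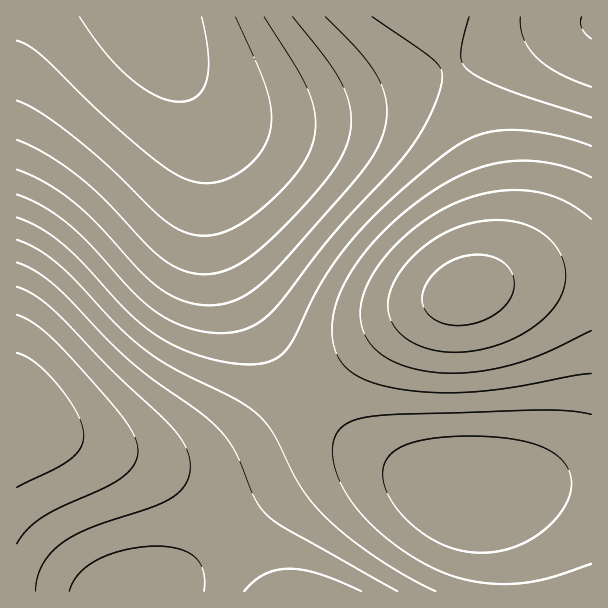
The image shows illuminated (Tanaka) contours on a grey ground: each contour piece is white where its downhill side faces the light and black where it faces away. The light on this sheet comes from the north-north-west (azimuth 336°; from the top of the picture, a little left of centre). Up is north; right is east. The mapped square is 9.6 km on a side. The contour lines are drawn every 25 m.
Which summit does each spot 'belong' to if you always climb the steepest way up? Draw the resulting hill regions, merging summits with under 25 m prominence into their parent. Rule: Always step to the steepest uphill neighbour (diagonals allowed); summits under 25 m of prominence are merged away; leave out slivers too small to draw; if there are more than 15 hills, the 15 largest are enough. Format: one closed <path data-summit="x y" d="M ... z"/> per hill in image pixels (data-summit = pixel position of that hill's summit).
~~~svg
<path data-summit="17 420" d="M591 16l-575 1 1 575 142 0 105-87 47-30 31-11 30 0 42 12 4 0-46-22-40-32-30-32-49-72-23-43-10-29-8-33-4-63-4-24-10-24-22-40 32 35 21 12 27 6 27 0 47-7 39-11 66-23 114-44 25-6 21 0z"/><path data-summit="464 293" d="M591 24l-21 0-25 6-90 36-90 31-39 11-47 7-27 0-27-6-21-12-29-31 19 36 10 24 4 24 4 63 8 33 10 29 35 63 37 52 22 24 21 20 41 28 57 24 22 6 17 0 57-8 53-2z"/><path data-summit="303 591" d="M372 464l-37 2-38 16-46 34-91 75 352 0-1-25-9-33-12-24-13-15z"/>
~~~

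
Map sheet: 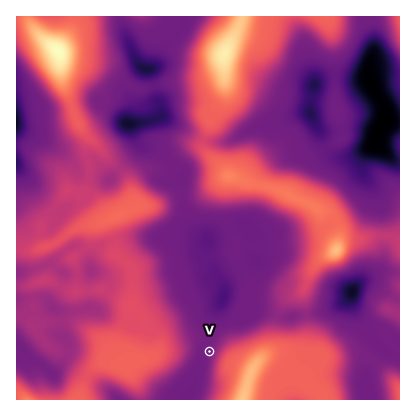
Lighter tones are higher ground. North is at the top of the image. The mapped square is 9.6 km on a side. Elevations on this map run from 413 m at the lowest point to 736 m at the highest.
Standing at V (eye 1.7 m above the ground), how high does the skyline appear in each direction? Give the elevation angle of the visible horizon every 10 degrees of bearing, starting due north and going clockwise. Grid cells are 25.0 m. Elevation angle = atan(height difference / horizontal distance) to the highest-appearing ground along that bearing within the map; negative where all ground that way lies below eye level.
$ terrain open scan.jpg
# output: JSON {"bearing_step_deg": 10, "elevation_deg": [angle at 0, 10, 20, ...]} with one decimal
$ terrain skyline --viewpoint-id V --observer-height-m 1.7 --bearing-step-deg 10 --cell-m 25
{"bearing_step_deg": 10, "elevation_deg": [1.3, 1.6, 1.5, 1.6, 1.5, 2.6, 4.3, 6.4, 8.6, 10.5, 11.8, 12.4, 12.5, 12.0, 10.8, 9.1, 6.7, 3.9, 1.9, 0.2, -0.3, -0.3, -0.2, 0.3, 1.8, 3.4, 4.6, 4.9, 4.7, 4.1, 3.3, 2.4, 1.6, 1.5, 1.4, 0.1]}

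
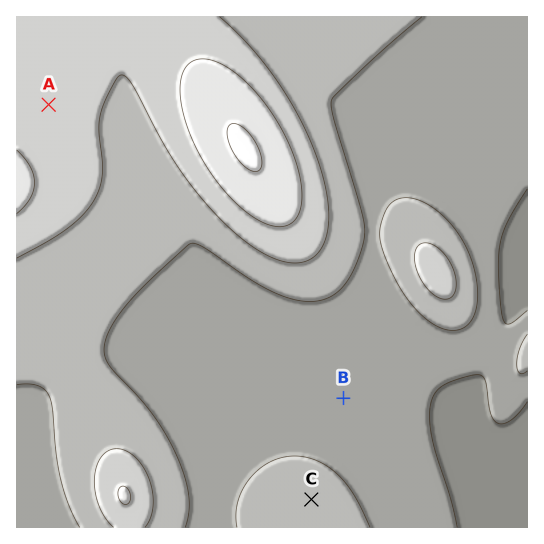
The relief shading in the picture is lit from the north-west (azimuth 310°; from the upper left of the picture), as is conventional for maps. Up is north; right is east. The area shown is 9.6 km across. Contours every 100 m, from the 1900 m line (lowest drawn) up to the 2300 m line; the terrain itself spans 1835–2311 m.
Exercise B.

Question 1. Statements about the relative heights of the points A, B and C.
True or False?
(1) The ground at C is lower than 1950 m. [False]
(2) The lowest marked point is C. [False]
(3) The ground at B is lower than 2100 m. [True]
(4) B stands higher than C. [False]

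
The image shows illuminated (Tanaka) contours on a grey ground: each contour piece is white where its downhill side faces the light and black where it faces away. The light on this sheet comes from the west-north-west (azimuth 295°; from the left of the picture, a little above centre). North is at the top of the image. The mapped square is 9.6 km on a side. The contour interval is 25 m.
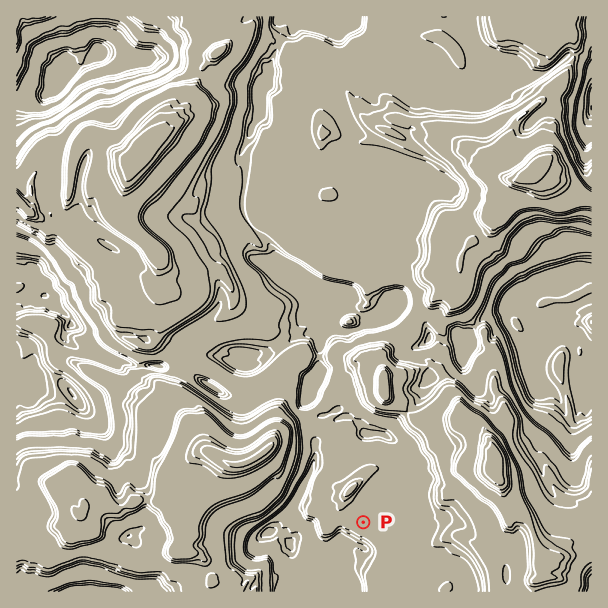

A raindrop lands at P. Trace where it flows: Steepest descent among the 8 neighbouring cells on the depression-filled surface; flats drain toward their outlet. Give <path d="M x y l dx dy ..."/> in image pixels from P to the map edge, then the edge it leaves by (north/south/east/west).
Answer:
<path d="M363 522l0 9-10 11-9 0-5 4 0 14-3 3-13 0-3 3-2 3 0 7-6 6 0 5 5 4"/>
exit: south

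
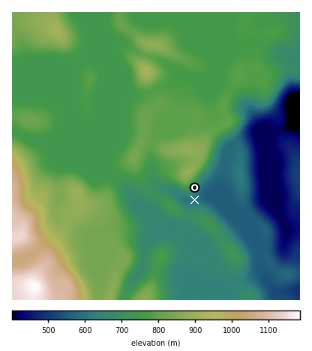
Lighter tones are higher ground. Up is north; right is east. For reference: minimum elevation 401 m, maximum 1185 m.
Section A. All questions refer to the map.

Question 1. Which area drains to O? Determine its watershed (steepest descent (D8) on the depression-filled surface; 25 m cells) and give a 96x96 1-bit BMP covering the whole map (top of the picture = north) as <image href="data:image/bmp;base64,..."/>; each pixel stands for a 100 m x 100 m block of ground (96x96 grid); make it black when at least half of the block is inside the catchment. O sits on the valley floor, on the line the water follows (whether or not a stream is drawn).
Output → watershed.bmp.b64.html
<image width="96" height="96" href="data:image/bmp;base64,Qk2+BAAAAAAAAD4AAAAoAAAAYAAAAGAAAAABAAEAAAAAAIAEAAATCwAAEwsAAAIAAAAAAAAA////AAAAAAAAAAAAAAAAAAAAAAAAAAAAAAAAAAAAAAAAAAAAAAAAAAAAAAAAAAAAAAAAAAAAAAAAAAAAAAAAAAAAAAAAAAAAAAAAAAAAAAAAAAAAAAAAAAAAAAAAAAAAAAAAAAAAAAAAAAAAAAAAAAAAAAAAAAAAAAAAAAAAAAAAAAAAAAAAAAAAAAAAAAAAAAAAAAAAAAAAAAAAAAAAAAAAAAAAAAAAAAAAAAAAAAAAAAAAAAAAAAAAAAAAAAAAAAAAAAAAAAAAAAAAAAAAAAAAAAAAAAAAAAAAAAAAAAAAAAAAAAAAAAAAAAAAAAAAAAAAAAAAAAAAAAAAAAAAAAAAAAAAAAAAAAAAAAAAAAAAAAAAAAAAAAAAAAAAAAAAAAAAAAAAAAAAAAAAAAAAAAAAAAAAAAAAAAAAAAAAAAAAAAAAAAAAAAAAAAAAAAAAAAAAAAAAAAAAAAAAAAAAOAAAAAAAAAAAAAAB+AAAAAAAAAAAAAAD+AAAAAAAAAAAAAAH+AAAAAAAAAAAAAAf+AAAAAAAAAAAAAA/+AAAAAAAAAAAAAD/8AAAAAAAAAAAAAP/8AAAAAAAAAAAAAf/8AAAAAAAAAAAAA//4AAAAAAAAAAAAB//4AAAAAAAAAAAAB//wAAAAAAAAAAAAD//wAAAAAAAAAAAAD//wAAAAAAAAAAAAD//4AAAAAAAAAAAAH//8AAAAAAAAAAAAH//8AAAAAAAAAAAAH//+AAAAAAAAAAAAH//+AAAAAAAAAAAAH///AAAAAAAAAAAAH///AAAAAAAAAAAAH//+AAAAAAAAAAAAD/gAAAAAAAAAAAAAD+AAAAAAAAAAAAAAB4AAAAAAAAAAAAAAAAAAAAAAAAAAAAAAAAAAAAAAAAAAAAAAAAAAAAAAAAAAAAAAAAAAAAAAAAAAAAAAAAAAAAAAAAAAAAAAAAAAAAAAAAAAAAAAAAAAAAAAAAAAAAAAAAAAAAAAAAAAAAAAAAAAAAAAAAAAAAAAAAAAAAAAAAAAAAAAAAAAAAAAAAAAAAAAAAAAAAAAAAAAAAAAAAAAAAAAAAAAAAAAAAAAAAAAAAAAAAAAAAAAAAAAAAAAAAAAAAAAAAAAAAAAAAAAAAAAAAAAAAAAAAAAAAAAAAAAAAAAAAAAAAAAAAAAAAAAAAAAAAAAAAAAAAAAAAAAAAAAAAAAAAAAAAAAAAAAAAAAAAAAAAAAAAAAAAAAAAAAAAAAAAAAAAAAAAAAAAAAAAAAAAAAAAAAAAAAAAAAAAAAAAAAAAAAAAAAAAAAAAAAAAAAAAAAAAAAAAAAAAAAAAAAAAAAAAAAAAAAAAAAAAAAAAAAAAAAAAAAAAAAAAAAAAAAAAAAAAAAAAAAAAAAAAAAAAAAAAAAAAAAAAAAAAAAAAAAAAAAAAAAAAAAAAAAAAAAAAAAAAAAAAAAAAAAAAAAAAAAAAAAAAAAAAAAAAAAAAAAAAAAAAAAAAAAAAAAAAAAAAAAAAAAAAAAAAAAAAAAAAAAAAAAAAAAAAAAAAAAAAAAAAAAAAAAAAAAAA="/>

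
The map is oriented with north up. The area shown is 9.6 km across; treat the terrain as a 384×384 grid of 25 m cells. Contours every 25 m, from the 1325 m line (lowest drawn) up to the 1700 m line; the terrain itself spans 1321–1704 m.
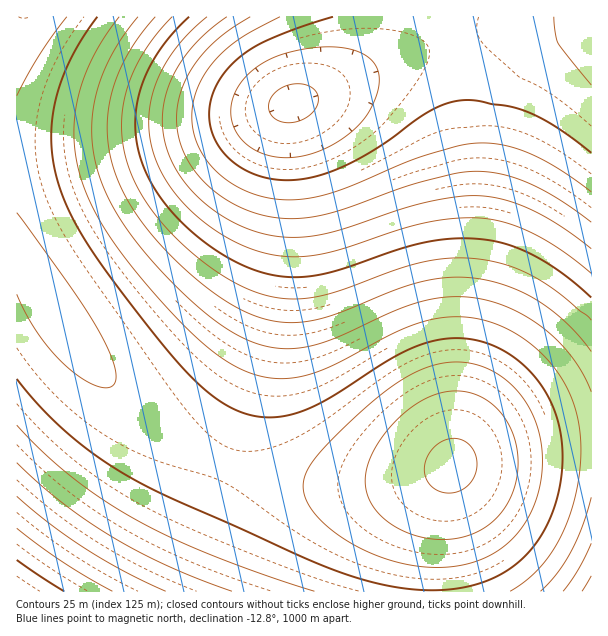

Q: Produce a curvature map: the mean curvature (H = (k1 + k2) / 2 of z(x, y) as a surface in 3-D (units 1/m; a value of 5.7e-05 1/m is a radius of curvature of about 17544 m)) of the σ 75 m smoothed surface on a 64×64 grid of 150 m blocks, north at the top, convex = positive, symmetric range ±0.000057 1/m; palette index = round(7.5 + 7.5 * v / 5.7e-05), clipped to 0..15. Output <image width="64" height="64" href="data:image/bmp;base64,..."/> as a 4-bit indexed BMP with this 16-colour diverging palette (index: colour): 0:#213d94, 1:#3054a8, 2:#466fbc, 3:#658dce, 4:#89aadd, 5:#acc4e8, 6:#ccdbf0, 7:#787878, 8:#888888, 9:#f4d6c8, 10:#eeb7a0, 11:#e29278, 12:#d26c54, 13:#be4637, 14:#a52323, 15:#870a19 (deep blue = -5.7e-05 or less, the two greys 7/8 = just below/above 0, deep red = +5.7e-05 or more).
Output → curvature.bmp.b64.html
<image width="64" height="64" href="data:image/bmp;base64,Qk12CAAAAAAAAHYAAAAoAAAAQAAAAEAAAAABAAQAAAAAAAAIAAATCwAAEwsAABAAAAAAAAAAlD0hAKhUMAC8b0YAzo1lAN2qiQDoxKwA8NvMAHh4eACIiIgAyNb0AKC37gB4kuIAVGzSADdGvgAjI6UAGQqHAHd3d3iIiIiImZmZmZmZmZmZmZmqqqqqu7u7u7u7u7u7d3d3iIiIiJmZmZmZmZmZmZmZqqqqqru7u7vMzMzLu7t3d3iIiIiJmZmZmZmZmZmZmZqqqqqru7u7zMzMzMy7u3d3iIiIiZmZmZmZmZmZmZmZmqqqqru7u8zMzMzMzMu7d3iIiIiZmZmZmZmZmZmZmZmqqqqqu7u8zMzMzMzMy7t3iIiIiZmZmZmaqqqpmZmZmaqqqqu7u8zMzMzMzMzLu3iIiIiZmZmZmqqqqqqZmZmZqqqqq7u8zMzN3d3czMy7iIiImZmZmZqqqqqqqpmZmZmaqqqru7zMzN3d3dzMzLuIiImZmZmaqqqqqqqpmZmZmZmqqqu7vMzN3d3d3czLu4iImZmZmaqqqqqqqqmZmZmZmaqqq7vMzN3d3d3dzMu7iIiZmZmqqqqqqqqqmZmZmZmZmqqru8zM3d3d3d3My7uIiZmZmqqqqqqqqqmZmZmZmZmaqqu7zM3d3d3d3czLuoiZmZmqqqqqqqqqqZmZmZmZmZmqq7vMzd3d3d3dzMu6iZmZmqqqqqqqqqqZmZmZmZmZmaqru8zN3d3d3d3Mu7qZmZmqqqqqqqqqqZmZmYiIiJmZmqu7zM3d3d3d3My7upmZmqqqqqqqqqqpmZmYiIiIiZmaqrvMzd3d3d3czLuqmZmqqqqqqqqqqpmZmYiIiIiImZqqu8zN3d3d3dzLu6qZmqqqqqqqqqqqmZmYiIiIiIiJmaq7zM3d3d3dzMu6qpmaqqqqqqqqqqmZmYiIiIiIiImZqrvMzd3d3d3My7qpmaqqqqqqqqqqqZmYiIh3d3eIiJmqu7zN3d3d3My7qqmaqqqqqqqqqqqZmZiIh3d3d3iImaqrvMzd3d3czLuqqqqqqqqrqqqqqpmZiIh3d3d3eIiZmqu8zN3d3czLu6qrqqqqq7u6qqqqmZmIh3d3d3d3iImaq7zM3d3czMu6qquqqqq7u7uqqqmZmIiHd3d3d3eIiZqru8zN3czMu6qqu6qqu7u7u6qqqZmYiHd3d2Z3d3iJmqu7zMzMzMu7qqq7qqq7u7u7qqqpmYiId3dmZmd3eImZqrvMzMzMy7qqq7uqq7u7u7uqqqmZiId3d2ZmZnd4iJmqu7zMzMy7uqq7uqq7u7u7u6qqqZmIh3d2ZmZmd3eImaq7u8zMy7uqqruqq7u7u7u7qqqZmYiHd3ZmZmZ3d4iZqqu7u7u7uqqruqiru7u7u7uqqpmZiId3dmZmZmd3iJmaq7u7u7uqqqu6h7u7u7u7u6qqmZiIh3dmZmZmZ3eIiZqqu7u7uqqqu6mPu7u7u7u7qqqZmIh3d2ZmZmZnd4iJmqqru7uqqqq6qVu7u7u7u7qqqpmYiHd3ZmZmZmd3iImZqqqqqqqpqqqZc7u7u7u7uqqpmYiId3dmZmZmZ3eIiZmqqqqqqpmqqpmGu7u7u7u6qqmZiId3dmZmZmZnd3iImZqqqqqpmqqpmYi7u7u7u6qqmZiIh3d2ZmZmZmd3eIiZmaqqqZmaqpmYiLu7u7u6qqmZmIh3d2ZmZmZmZ3d4iJmZmZmZmaqpmYiHu7u7u7qqmZmIh3d2ZmZmZmZnd3iIiZmZmZmZqpmYiHe7u7u7qqqZmIh3dmZmZmZmZmZ3eIiJmZmZmZmpmYiHd7u7u7qqqZmIh3dmZmVVVVZmZnd3iIiJmZmZmZmYiId3u7u7qqqZmId3ZmZVVVVVVWZmd3eIiIiIiImZmYiId3e7u7qqqZmId3ZmVVVVVVVVVmZnd3iIiIiIiZmYiId3d7u7uqqZmId2ZlVURERERFVVZmZ3d4iIiIiZmYiId3d2u7uqqpmId2ZVVEREM0RERFVWZmd3eIiIiJmYiIh3d3a7u6qpmId2ZVREMzMzMzNERVVmZ3d3d3eImYiIh3d3Zru6qpmYh2ZVRDMyIiIiMzNEVVZmd3d3d4mYiIh3d3dmu7qqmYh3ZVRDMiIhESIiMzRFVWZmd2ZniYiIiHd3dma7qqqZiHZlRDMiERERERIiM0RVVmZmZUaIiIiHd3d2ZruqqZiHdlVDMiEQAAAAERIjNEVVZmZlNHiIiId3d3Zmu6qpmIdmVEMiEQAAAAAAESIzRFVWZmdkR4iId3d3dma7qqmYh2ZUMyEQAAAAAAABEiM0RVVmeIdEeIh3d3d2ZruqqZiHZVQyIQAAAAAAAAARIzREVWd4iHRGd3d3d3dmu7qpmIdlVDIhAAAAAAAAABEiM0RWd3eIh1Rnd3d3d2a7uqqYh2ZUMiEAAAAAAAAAARIjRWZ3d3eIdUZ3d3d3d7u6qpmHdlQyIQAAAAAAAAABEiNFZmd3d3d3VGd3d3d3u7uqmYh2VEMhAAAAAAAAAAASNFVmZ3d3d3d1Vnd3d3e7u6qpiHZlQyIQAAAAAAAAASNEVVZmd3d3d3dVZ3d3d7u7uqmYd2VEMhEAAAAAAAABI0RVVmZ3d3d3d3ZWd3d3u7u6qpiHZlQzIRAAAAAAACIzRFVWZmd3d3d3d2Vnd3e7u7uqmYh2VUMyEQAAAAASMzREVVZmZ3d3d3d3dlZ3d7u7u7qpmHdlVDMiEQAAEiMzREVVVmZnd3d3d3d3Zmd3u7u7uqqZh3ZVQzIiERIzM0RERVVmZnd3d3d3d3d2Zne7u7u7qqmYd2VUQzIjNEREREVVVmZmd3d3d3d3d3d2Z7u8u7u6qpmHdmVUREVVVVVVVVVmZmZ3d3d3d3d3d3dn"/>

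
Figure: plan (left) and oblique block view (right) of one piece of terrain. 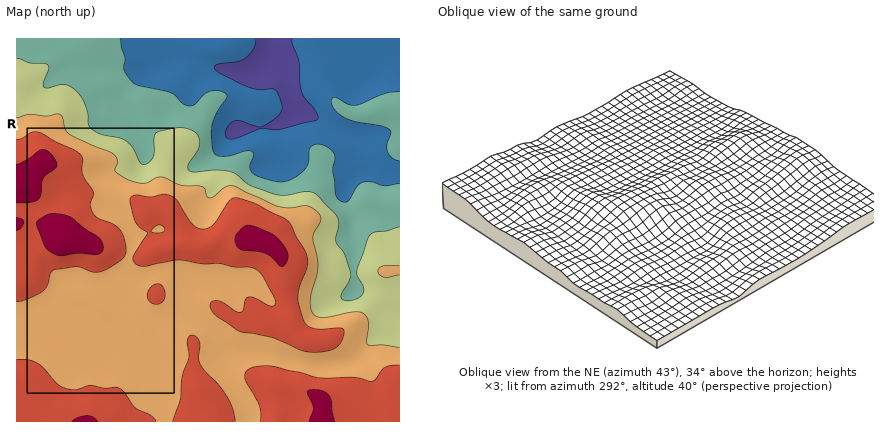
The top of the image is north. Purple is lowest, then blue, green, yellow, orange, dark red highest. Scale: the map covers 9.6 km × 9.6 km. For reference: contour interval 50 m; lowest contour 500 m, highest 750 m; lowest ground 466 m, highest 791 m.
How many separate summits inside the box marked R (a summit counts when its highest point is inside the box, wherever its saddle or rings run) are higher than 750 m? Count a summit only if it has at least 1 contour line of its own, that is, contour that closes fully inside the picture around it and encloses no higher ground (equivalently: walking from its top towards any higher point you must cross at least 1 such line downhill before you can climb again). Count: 1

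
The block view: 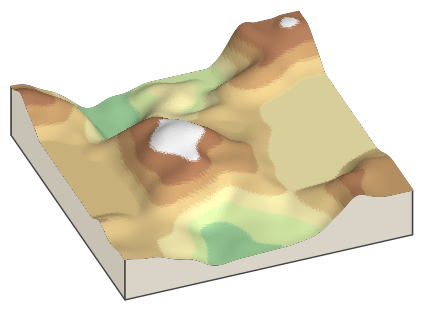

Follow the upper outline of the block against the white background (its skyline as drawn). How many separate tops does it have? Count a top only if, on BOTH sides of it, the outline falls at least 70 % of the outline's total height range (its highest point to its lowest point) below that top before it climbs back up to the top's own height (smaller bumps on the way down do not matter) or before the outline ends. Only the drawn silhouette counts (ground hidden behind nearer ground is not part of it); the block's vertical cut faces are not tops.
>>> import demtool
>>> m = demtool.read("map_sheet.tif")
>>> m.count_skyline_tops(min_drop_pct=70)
0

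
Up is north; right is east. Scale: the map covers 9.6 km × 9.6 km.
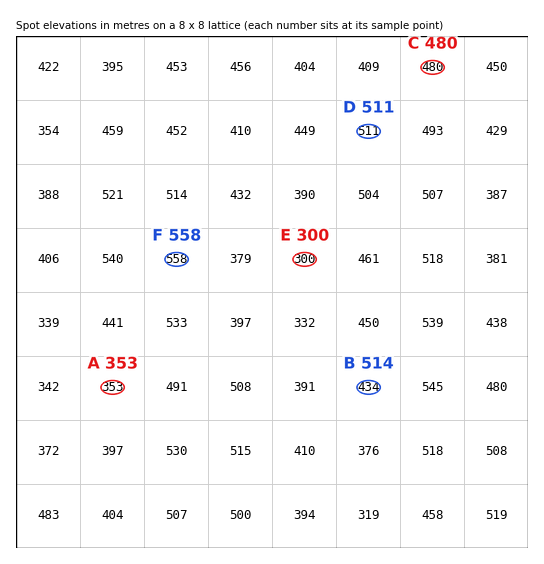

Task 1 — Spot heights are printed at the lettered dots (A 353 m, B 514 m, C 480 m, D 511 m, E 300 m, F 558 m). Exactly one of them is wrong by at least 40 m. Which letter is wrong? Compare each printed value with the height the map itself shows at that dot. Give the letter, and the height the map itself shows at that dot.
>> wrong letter B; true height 434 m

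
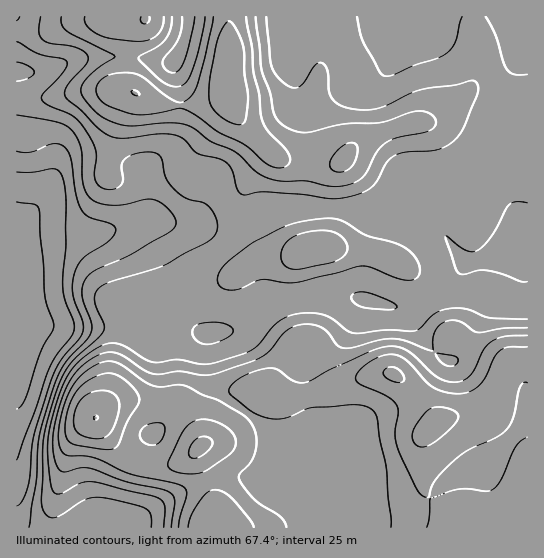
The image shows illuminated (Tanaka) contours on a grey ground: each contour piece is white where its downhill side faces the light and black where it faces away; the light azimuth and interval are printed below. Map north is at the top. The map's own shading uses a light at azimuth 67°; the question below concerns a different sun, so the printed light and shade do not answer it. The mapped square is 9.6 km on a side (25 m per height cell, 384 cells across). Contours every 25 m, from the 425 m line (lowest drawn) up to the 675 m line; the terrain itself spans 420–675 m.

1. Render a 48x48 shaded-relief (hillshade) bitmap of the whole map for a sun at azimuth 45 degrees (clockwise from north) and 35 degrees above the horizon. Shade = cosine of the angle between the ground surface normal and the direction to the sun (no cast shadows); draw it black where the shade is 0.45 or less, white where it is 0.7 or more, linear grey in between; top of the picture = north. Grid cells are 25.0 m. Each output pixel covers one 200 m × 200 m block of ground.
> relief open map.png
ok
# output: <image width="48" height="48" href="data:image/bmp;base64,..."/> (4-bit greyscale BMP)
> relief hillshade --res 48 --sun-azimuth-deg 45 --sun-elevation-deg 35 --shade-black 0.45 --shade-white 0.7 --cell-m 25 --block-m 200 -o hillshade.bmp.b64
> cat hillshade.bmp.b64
<image width="48" height="48" href="data:image/bmp;base64,Qk32BAAAAAAAAHYAAAAoAAAAMAAAADAAAAABAAQAAAAAAIAEAAATCwAAEwsAABAAAAAAAAAAAAAAABEREQAiIiIAMzMzAERERABVVVUAZmZmAHd3dwCIiIgAmZmZAKqqqgC7u7sAzMzMAN3d3QDu7u4A////AGVWd3d3dlMjZ3iauqmYiIh3ZmZ3eIiId1RFd3dmZUMjZ3irupmIiIh3ZWZ3eIiHd1Q1Z2ZUQzIkV4q7qZiIiIh3ZWZ3iIiHd0MkZlQyEREjV5u6mIiHd4d3ZWd4iIiHd0ITVlMRESIjVomYiIh3d3d3ZVZ3iIh3dzEBRUISNFVEVnh4iIh3d3d2VVZ3d3d3dzEAMyIkeIdlVnd4iId3d3d2VEVnd3d3dzEAEiJHmphlZ4iZmId3d3d2REVnd3d3d0IAEiNpqYdmeaqqmHd3d3d2RFZ3d3d3d1MAAkaJmHZniru6h3d3d3dlVWZ3h3d3iFQAA2iamHd3mruodmd3d2ZlVWd4mIiIiGQQBHmqmIiImZmGZmd3ZmZVRFeJqpiIiGUgFImqqqmZmZh2ZoiHdmVUNFiru5iIiGYxFYmrzMuqqph3eJqYd3ZURXrNyod4iHZDNYms3tury6mZmqqYiIdmaL3cuXZ3h3dkRom97sqru6qqqZmIiJmIm97ah2ZniHd2Zom93KmaqpmZiHd3iaqqve2nZmZ4mXd3dmeruYiJmIiId3d4mrqrzduGZ4iau3d3ZDV4h3eIh3d3d3iavLuqvLl2iaqrzHd2QhJWd3eId3d3d4mrzLqZqph4q7u7vHd1MANXd4iIdmZnd4mqqqmIiHd5q6qqqod1ISV4iIiHdmZnd3eIiIh3dmZ4mZmZiHdlM0eIiIiHdmZndlVmZ3dmVVZ4mIiIiHdlRGiZmYiHdmZ3dlRFVVZVRGeZiIiIiHdlRXiZmIiHd3d4dlRFRVZVVompiHiIiHdlVniIiIiIiIiIdlVWZnh3eKqph3d4d3dlVniIiIiIiId3d3d4iaqZmqqYh3d3d3dmVmd3eIiIh3d3iIiau7uqqqmId3d3d3d2VVZmd3dmZmZniJmqu7qpmZiHd3eHd3d2VERFZmVVVmVniIiImZmIiIh3d3iId3d2QzNFVlRFZmVnd2ZmZmZ3iId3d3iId2ZlMiNWZmVFZ2ZmZUREREVniId3d4iHd1VVMiRoh2VWd2ZlQzREREV4iHd3d4h3d1VVMjV4h3ZmdmVEM0ZmVWeJiHZnd3d3d1ZlQ0V3d2ZmZUQyJHiId3iZh2Vmd3d3d2ZmQzRWZlVVVDIiR5qYh4iYdlVWZ3eId2ZlQyNEREREMyIkerupiImZdmVmeIiHd2ZUMhIzMzMzIiNHm7qZiZqph3d4iIiHd1VDIQEjMzREMzRpvLqYmaqqmIiJmYh3dlVEIRI0RGd3VEV5u6mImaqpmZmZmYiHd3dlQzRFZ6u5dVaKzLmIiZmZmJmZmYiIiIh3ZVZ4m93JZFab3LmHiJiIiImZmIiZiHd2ZneKvN2nVFac3bl3iIiIiIiZiImZmVVFVmeJqrqGQ0ac3Kh3iJmYiIiIiImZiEM0RDRWZnd2U0ac3Jd3iZmYiHiIh4mZiEREMiI0RFeHU0et3Jd3iZmIh3eHd3iYiFVVQzRVVWipY0et25d3iJmIh3d3d3iIiGVVREVmZnm6ZEesy5d4iJiIh3eHd3iIiA=="/>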